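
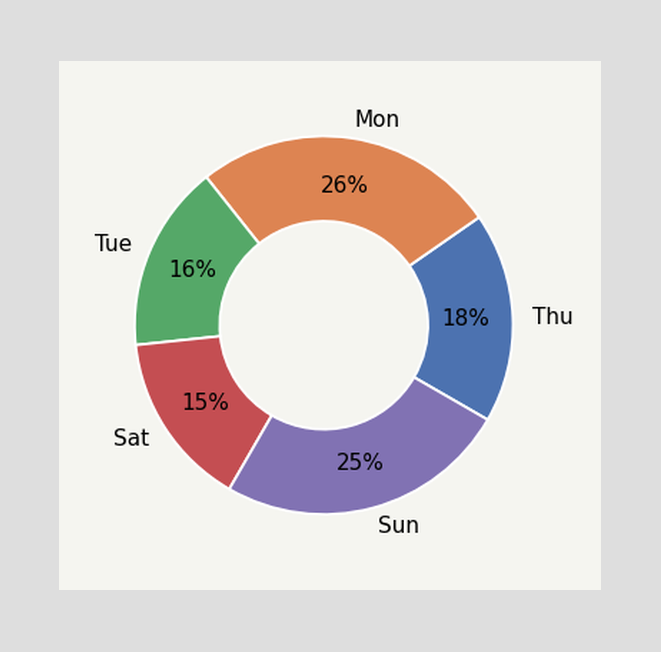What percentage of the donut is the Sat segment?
15%

The Sat segment takes up 15% of the ring.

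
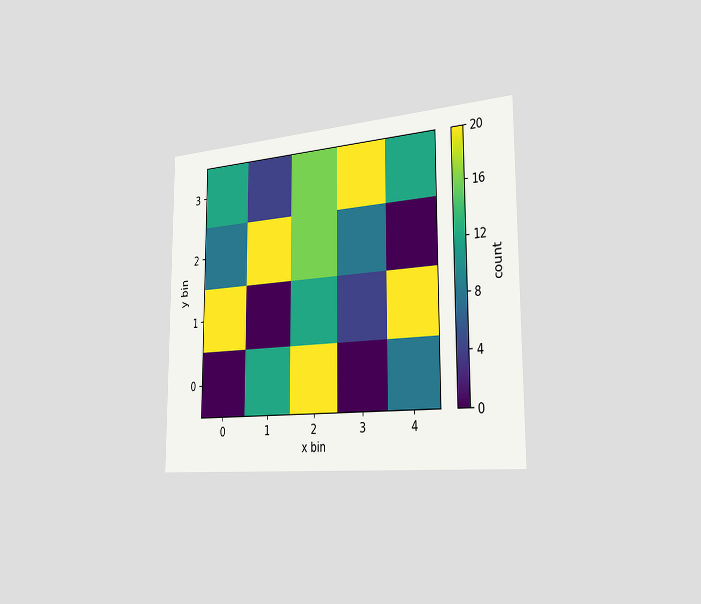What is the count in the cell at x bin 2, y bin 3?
16

The chart is viewed slightly from the right. Matching the cell (2, 3) against the colorbar gives 16.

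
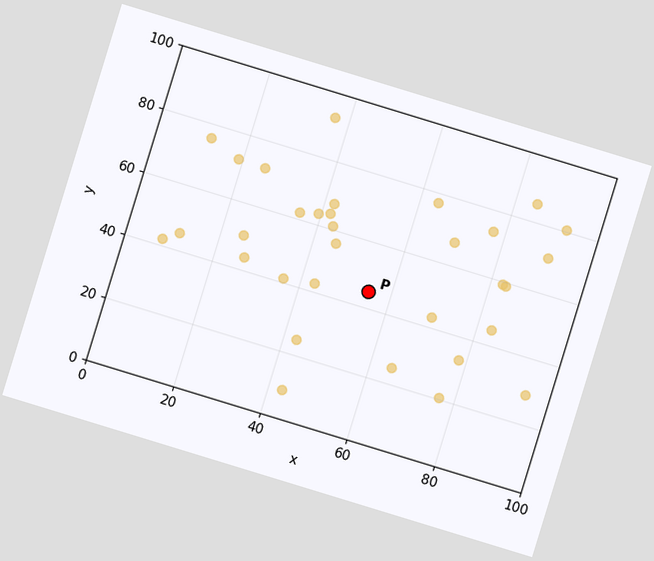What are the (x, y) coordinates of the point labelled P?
The chart is tilted about 17° clockwise. Following the gridlines from P to each axis, P sits at (55, 45).

(55, 45)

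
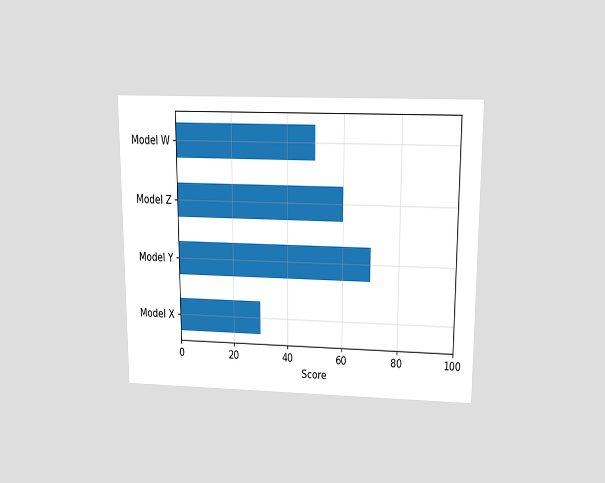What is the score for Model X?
30

The chart is viewed slightly from above. Reading along the chart's x-axis, the Model X bar reaches 30.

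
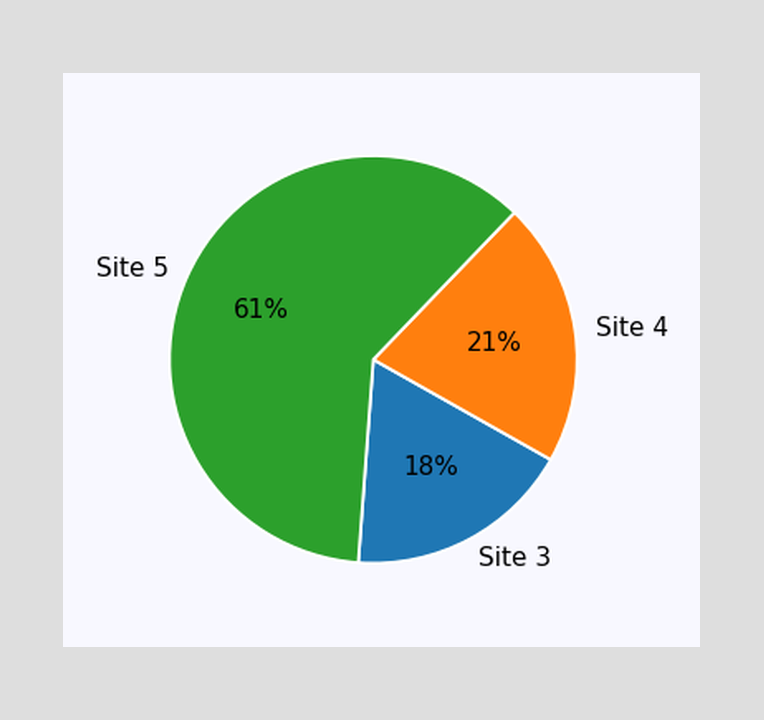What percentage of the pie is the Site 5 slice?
61%

The Site 5 slice takes up 61% of the pie.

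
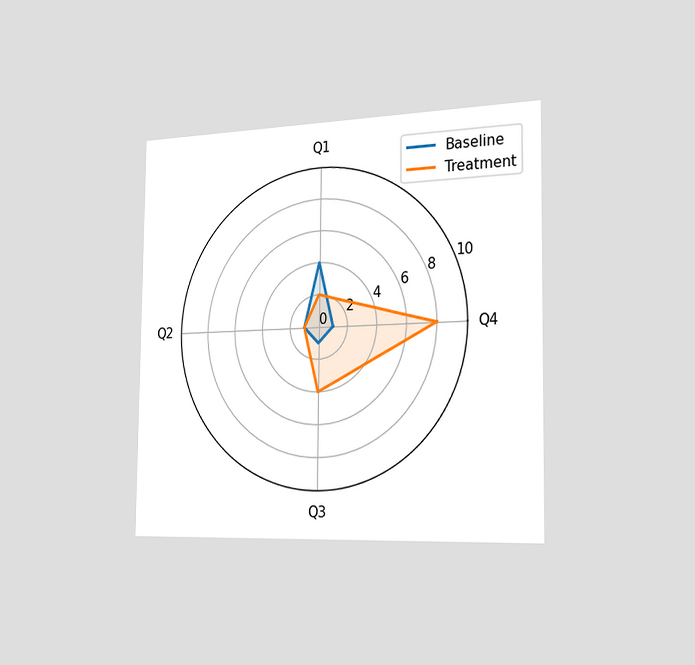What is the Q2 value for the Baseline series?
The chart is viewed slightly from the right. On the Q2 axis, Baseline reaches 1.

1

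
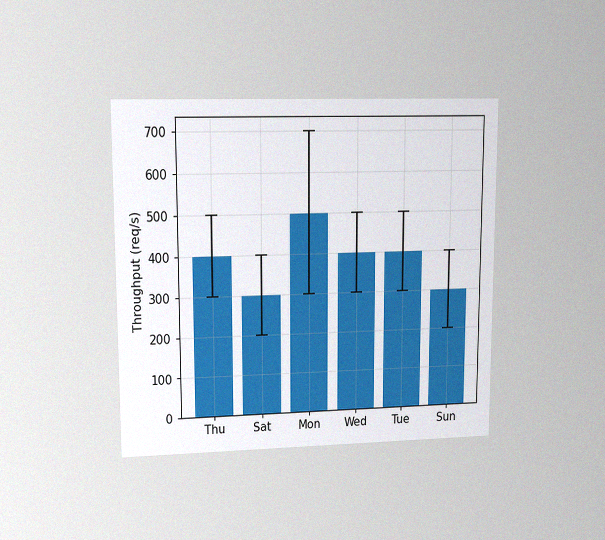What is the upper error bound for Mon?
The chart is viewed at a slight angle, with some photo noise. The Mon bar's upper whisker reaches 700req/s.

700req/s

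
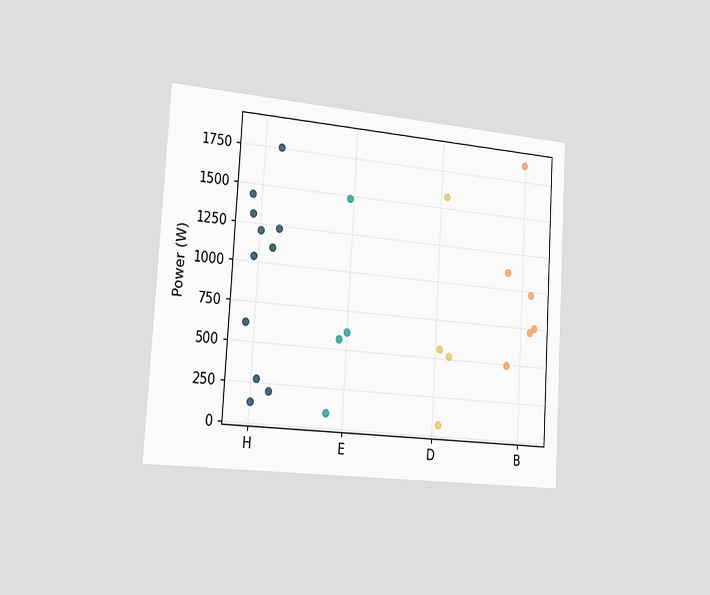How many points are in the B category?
6

The chart is tilted about 4° clockwise and viewed slightly from the left. Counting the markers in the B column gives 6.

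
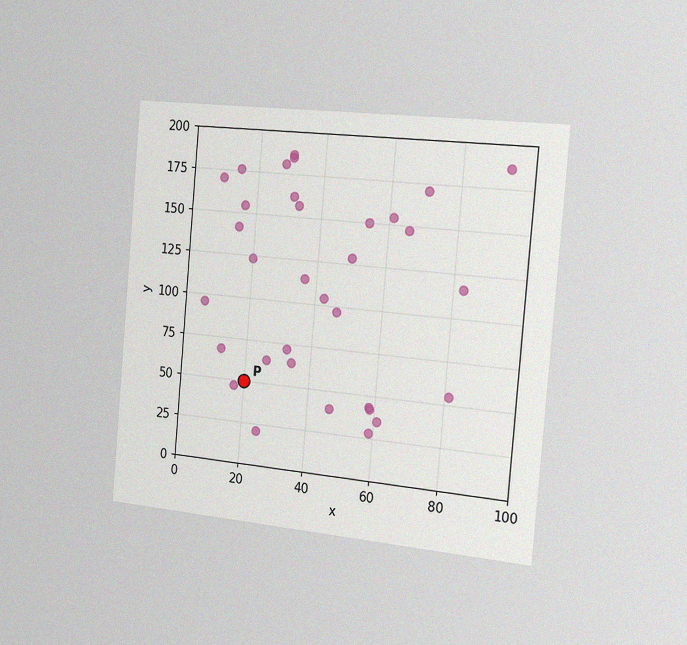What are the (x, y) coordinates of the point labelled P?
The chart is tilted about 5° clockwise and viewed slightly from the right, with some photo noise. Following the gridlines from P to each axis, P sits at (20, 50).

(20, 50)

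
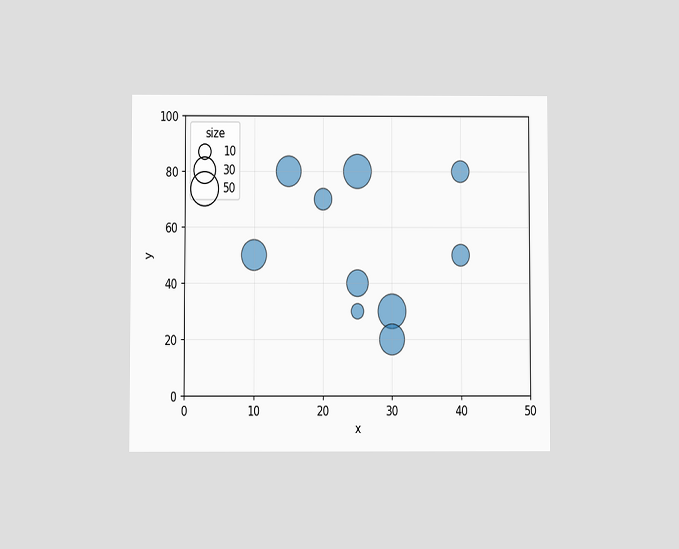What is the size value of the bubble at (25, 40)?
30

The chart is viewed at a slight angle. Matching the bubble at (25, 40) against the size legend gives 30.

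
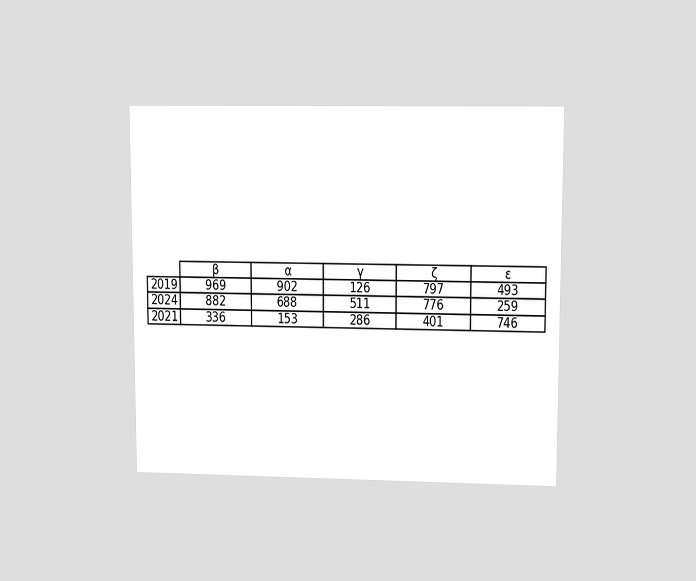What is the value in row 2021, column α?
The chart is viewed at a slight angle. The (2021, α) cell reads 153.

153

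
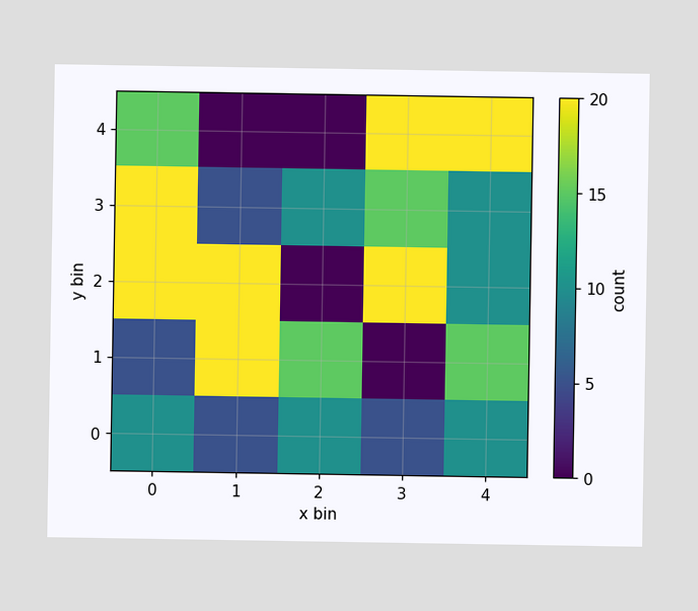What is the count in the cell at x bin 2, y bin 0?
10

Matching the cell (2, 0) against the colorbar gives 10.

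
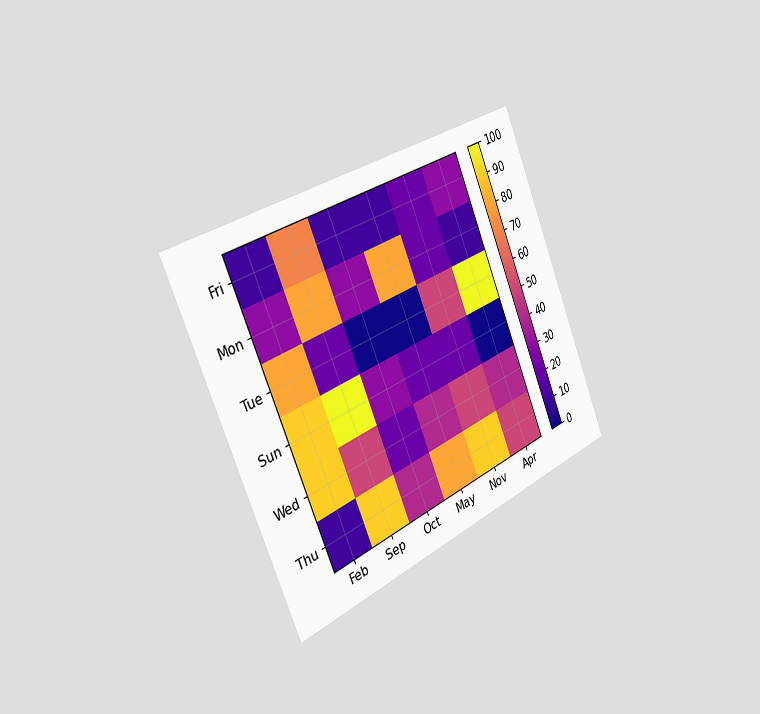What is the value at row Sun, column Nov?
The chart is tilted about 23° counter-clockwise and viewed slightly from the left. Matching cell (Sun, Nov) against the colorbar gives 20.

20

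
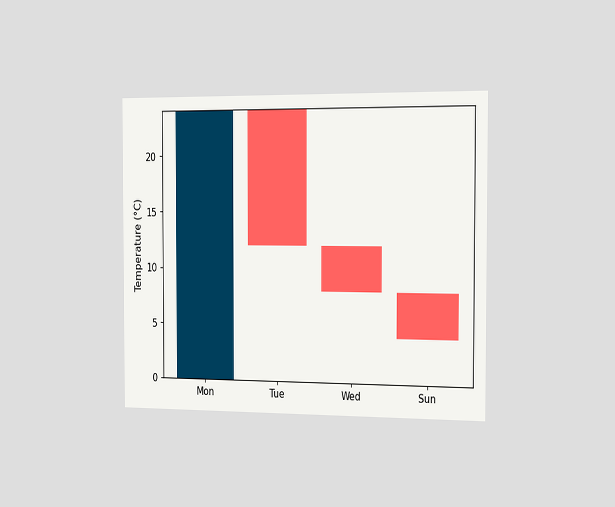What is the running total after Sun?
The chart is viewed slightly from the right. After Sun the running total reaches 4°C.

4°C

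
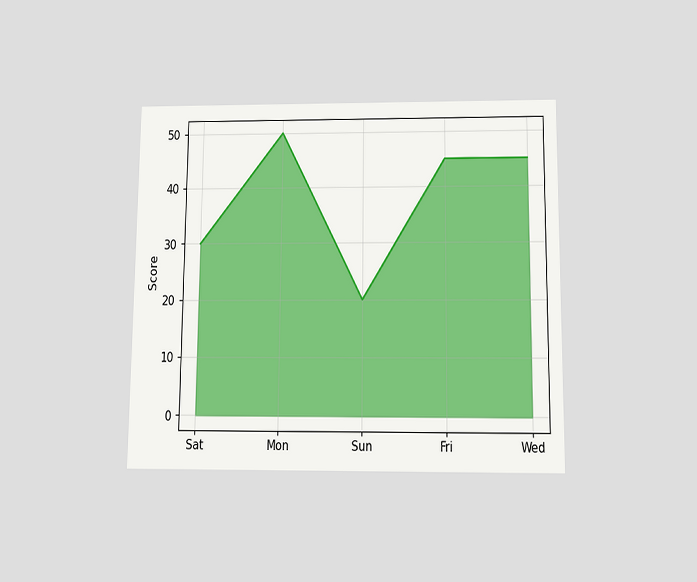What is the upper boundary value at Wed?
45

The chart is viewed slightly from below. At Wed the upper boundary is at 45.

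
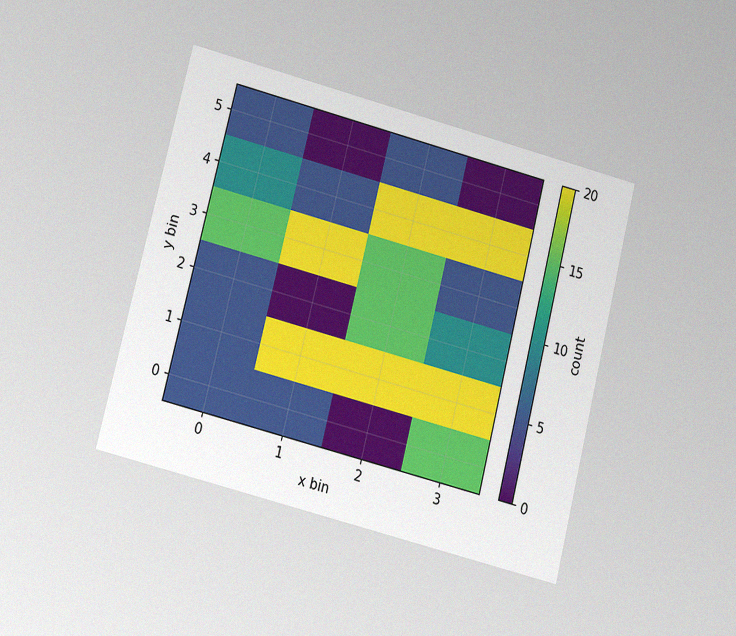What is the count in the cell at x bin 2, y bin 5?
5

The chart is tilted about 14° clockwise and viewed at a slight angle, with some photo noise. Matching the cell (2, 5) against the colorbar gives 5.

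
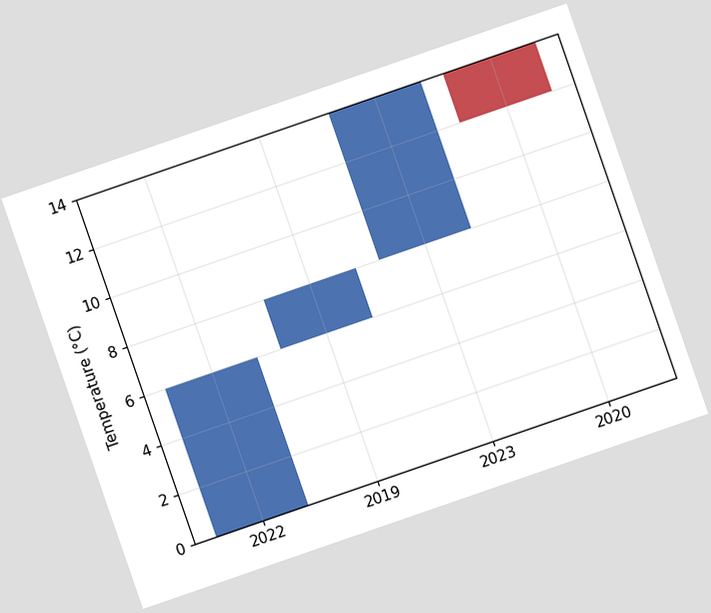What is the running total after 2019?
The chart is tilted about 19° counter-clockwise. After 2019 the running total reaches 8°C.

8°C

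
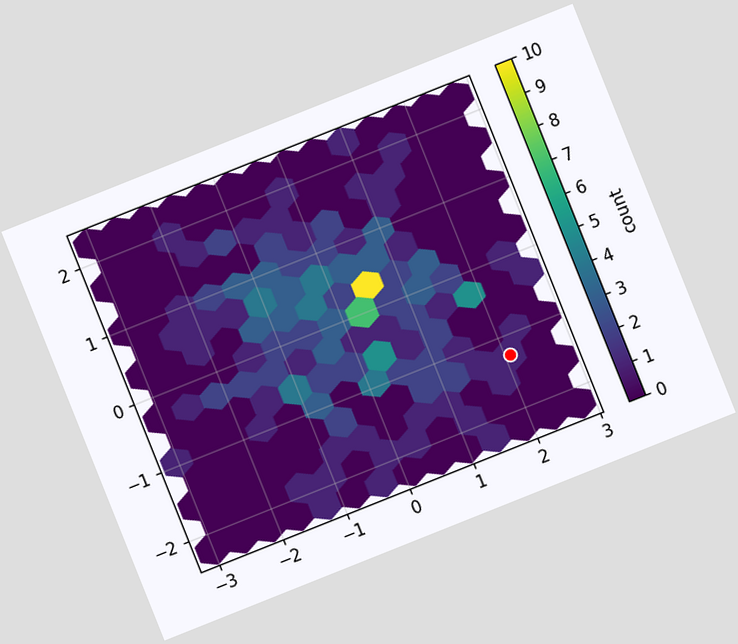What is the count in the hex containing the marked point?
The chart is tilted about 22° counter-clockwise. The marked hex reads 1 on the colorbar.

1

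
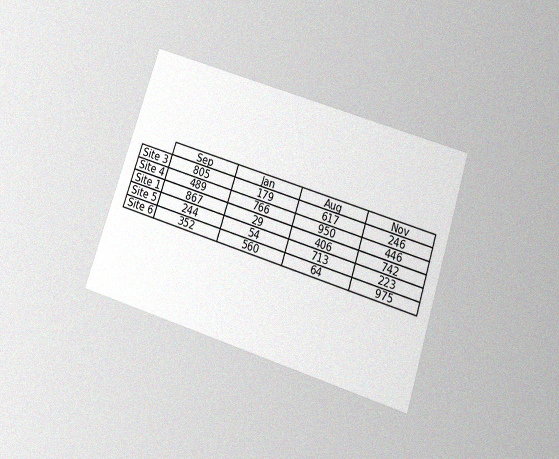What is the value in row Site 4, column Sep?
The chart is tilted about 18° clockwise and viewed slightly from below, with some photo noise. The (Site 4, Sep) cell reads 489.

489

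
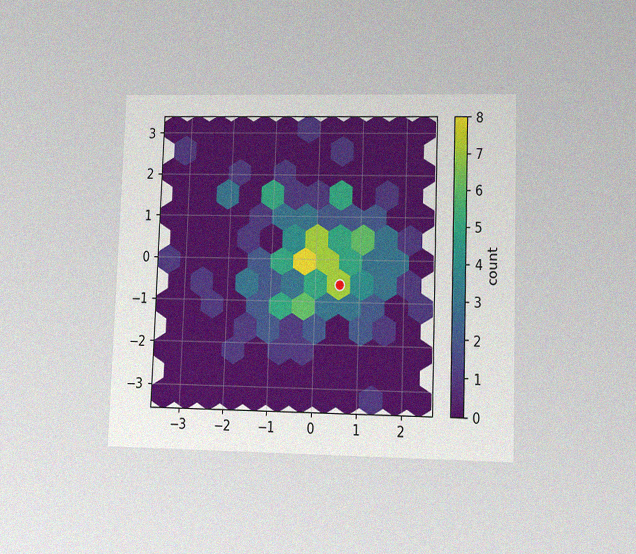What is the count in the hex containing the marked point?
7

The chart is tilted about 2° clockwise and viewed at a slight angle, with some photo noise. The marked hex reads 7 on the colorbar.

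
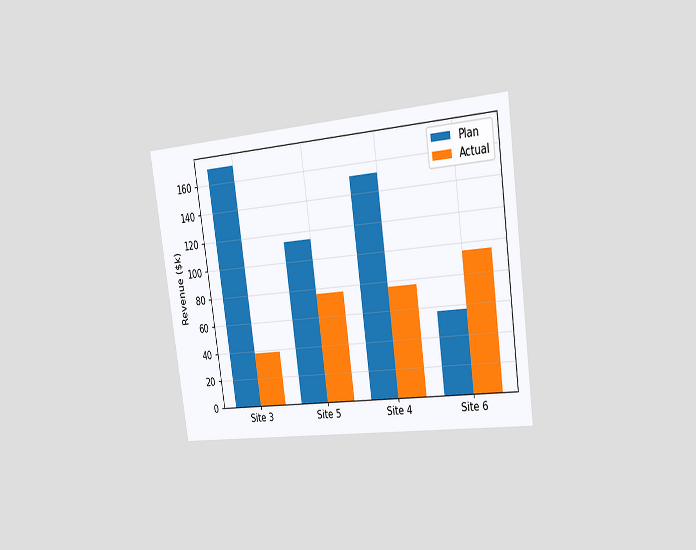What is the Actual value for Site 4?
$76k

The chart is tilted about 8° counter-clockwise and viewed slightly from the right. The Actual bar at Site 4 reaches $76k on the y-axis.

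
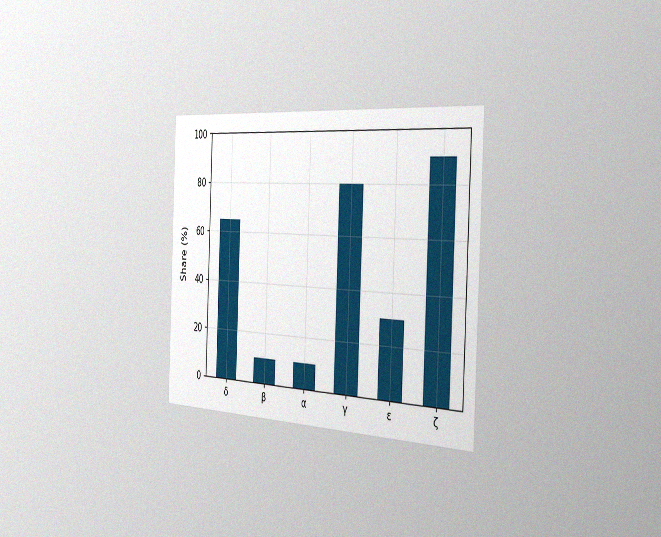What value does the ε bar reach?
30%

The chart is tilted about 2° clockwise and viewed slightly from the right, with some photo noise. Reading along the chart's y-axis, the ε bar reaches 30%.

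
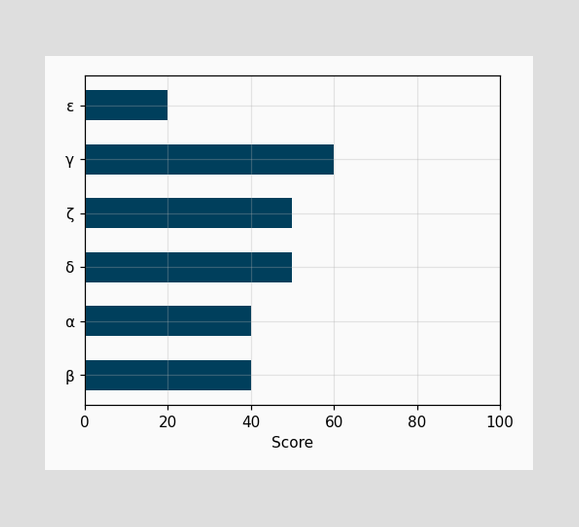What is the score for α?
40

Reading along the chart's x-axis, the α bar reaches 40.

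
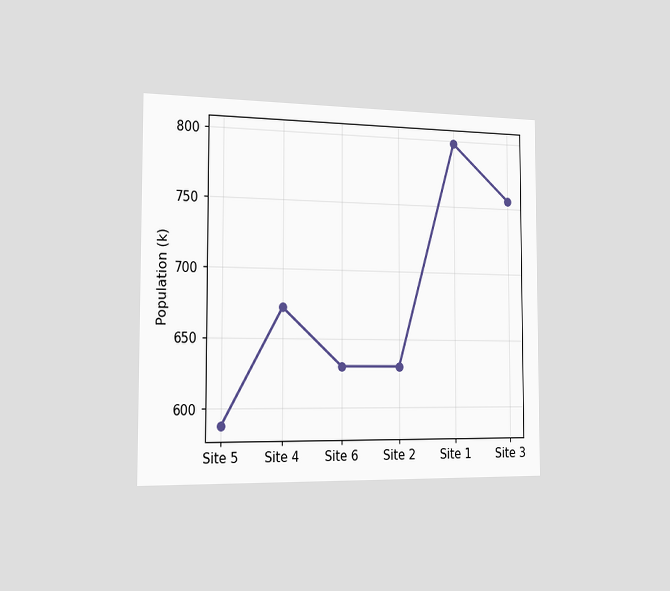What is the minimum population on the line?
The chart is viewed slightly from the left. The lowest point is at Site 5, and reading across to the y-axis gives 588k.

588k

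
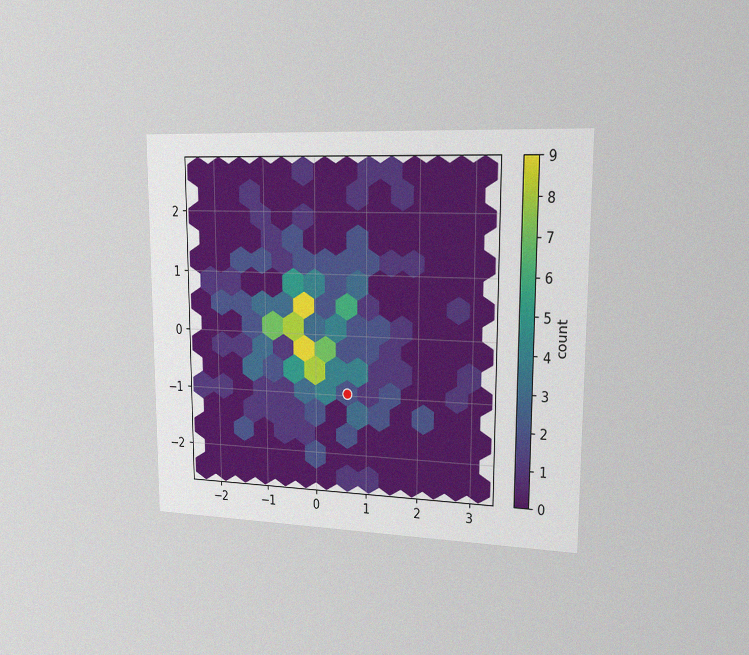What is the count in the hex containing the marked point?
2

The chart is viewed slightly from the right, with some photo noise. The marked hex reads 2 on the colorbar.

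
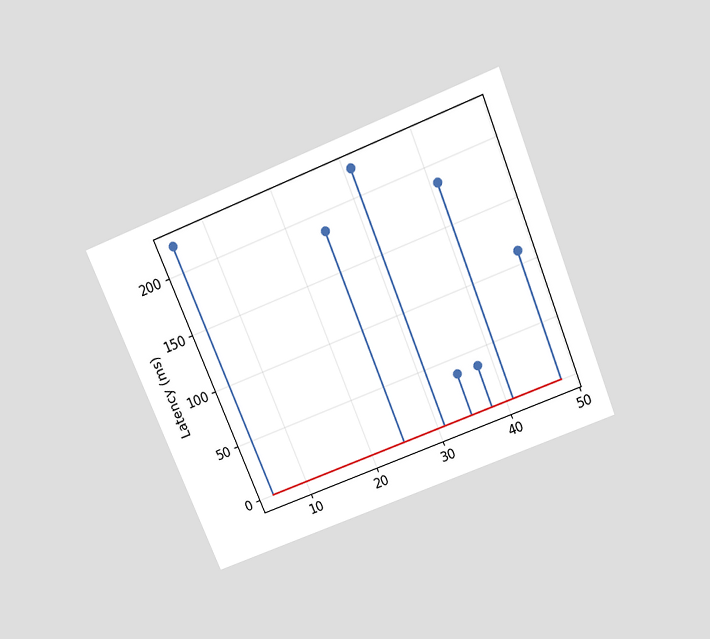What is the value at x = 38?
37ms

The chart is tilted about 22° counter-clockwise and viewed slightly from above. The stem at x=38 reaches 37ms.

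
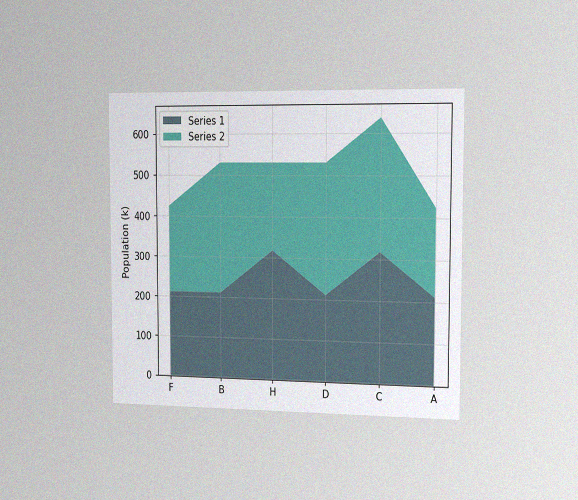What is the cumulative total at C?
636k

The chart is viewed slightly from the right, with some photo noise. The stacked total at C reaches 636k.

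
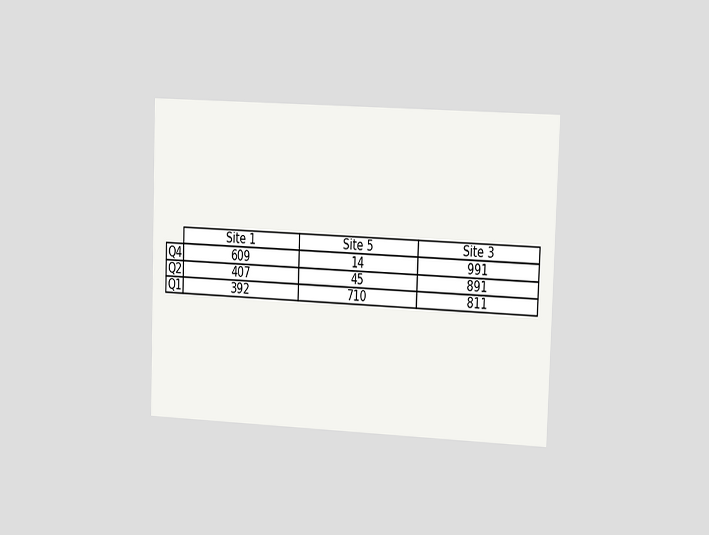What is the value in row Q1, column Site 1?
392

The chart is tilted about 2° clockwise and viewed slightly from the right. The (Q1, Site 1) cell reads 392.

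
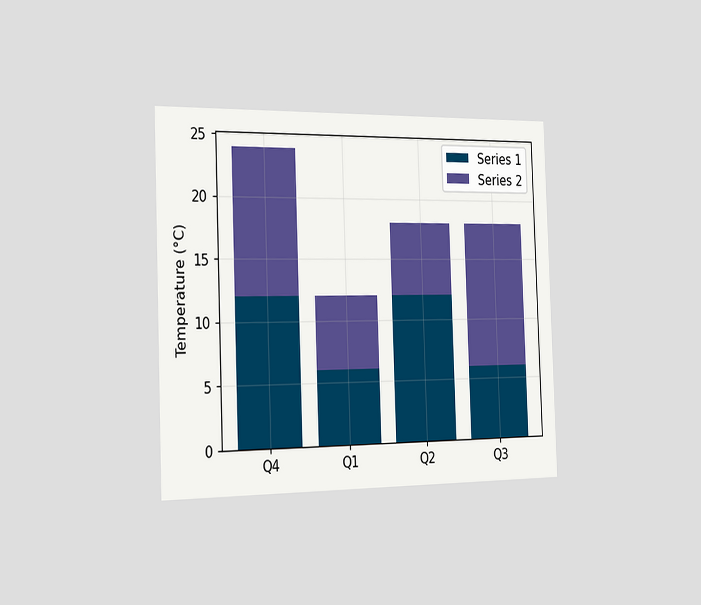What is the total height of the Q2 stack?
The chart is tilted about 2° counter-clockwise and viewed slightly from the left. The Q2 stack's top reaches 18°C on the y-axis.

18°C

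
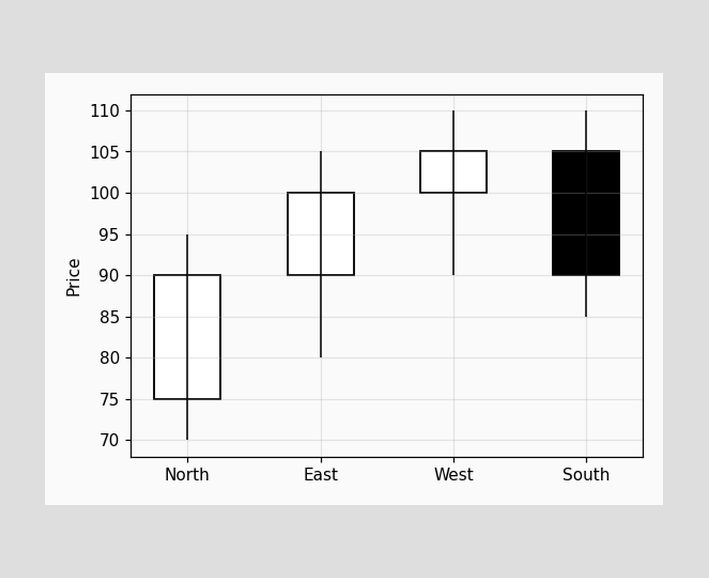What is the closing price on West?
105

The West candle closes at 105.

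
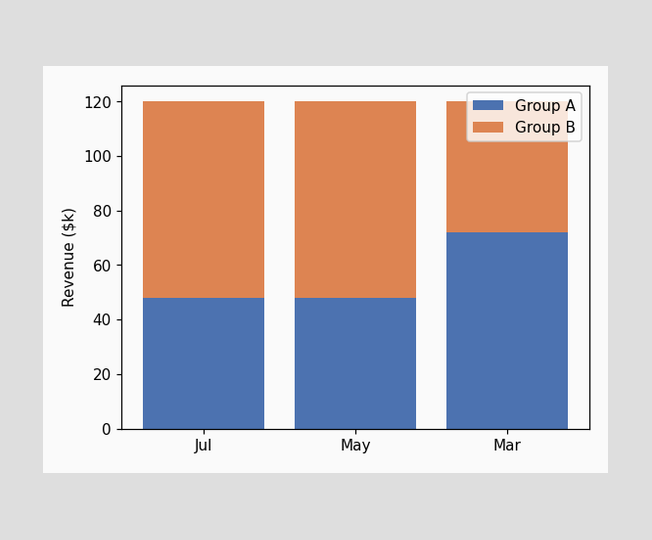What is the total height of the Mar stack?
$120k

The Mar stack's top reaches $120k on the y-axis.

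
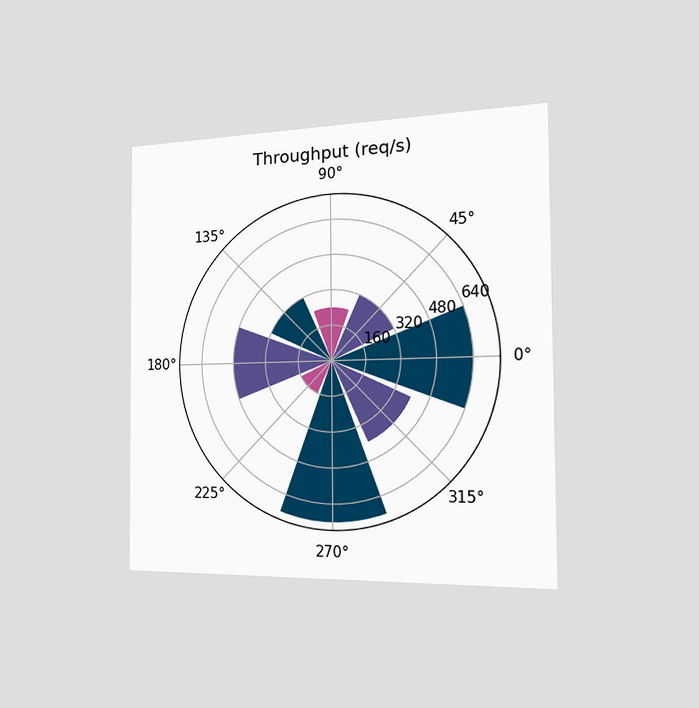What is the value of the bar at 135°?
320req/s

The chart is viewed slightly from the right. The bar at 135° reaches 320req/s on the radial axis.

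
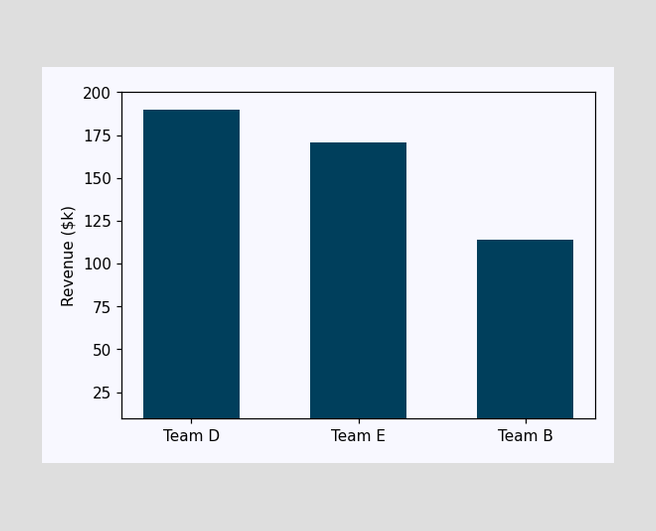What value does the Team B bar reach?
Reading along the chart's y-axis, the Team B bar reaches $114k.

$114k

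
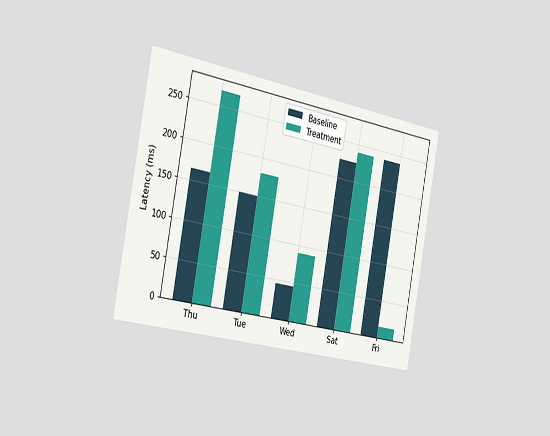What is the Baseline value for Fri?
The chart is tilted about 10° clockwise and viewed slightly from the left. The Baseline bar at Fri reaches 240ms on the y-axis.

240ms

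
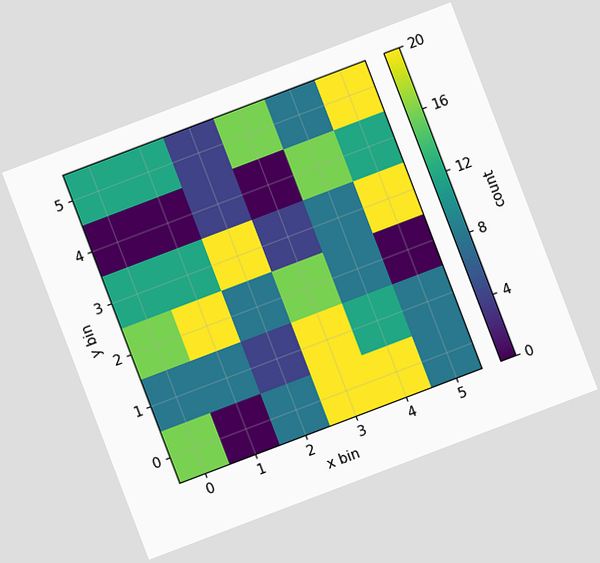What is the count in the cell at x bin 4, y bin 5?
The chart is tilted about 21° counter-clockwise. Matching the cell (4, 5) against the colorbar gives 8.

8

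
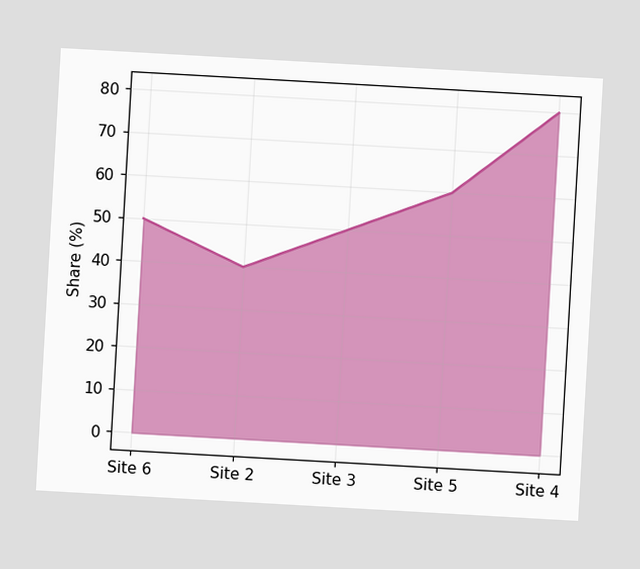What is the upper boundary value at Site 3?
The chart is tilted about 3° clockwise. At Site 3 the upper boundary is at 50%.

50%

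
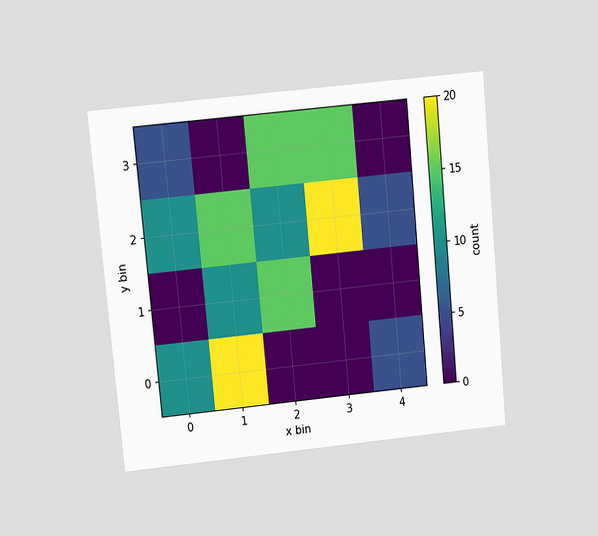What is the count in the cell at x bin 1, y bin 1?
10

The chart is tilted about 5° counter-clockwise and viewed at a slight angle. Matching the cell (1, 1) against the colorbar gives 10.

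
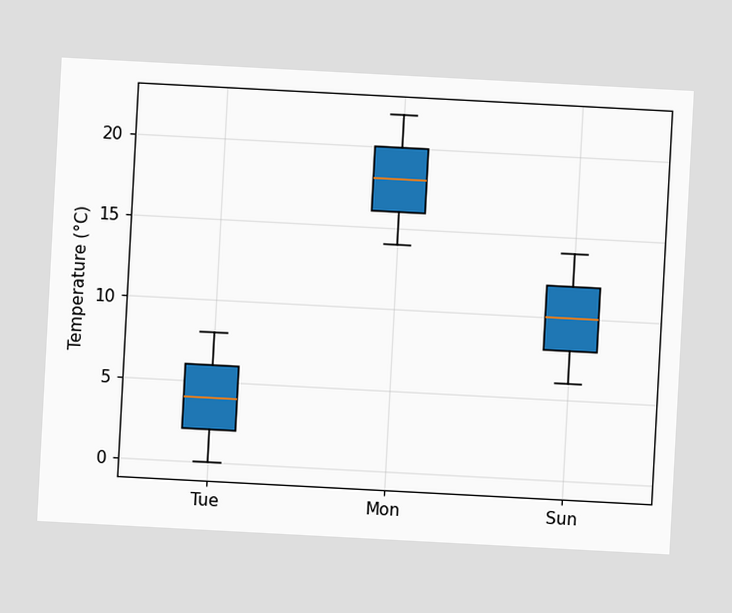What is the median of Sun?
10°C

The chart is tilted about 3° clockwise. The median line in the Sun box sits at 10°C.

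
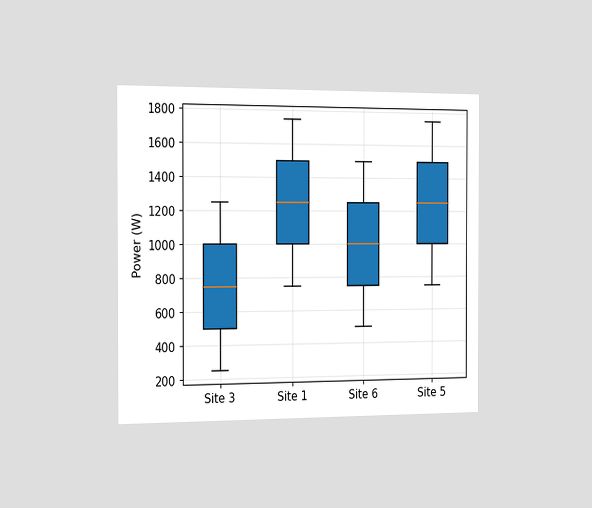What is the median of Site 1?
The chart is viewed slightly from the left. The median line in the Site 1 box sits at 1250W.

1250W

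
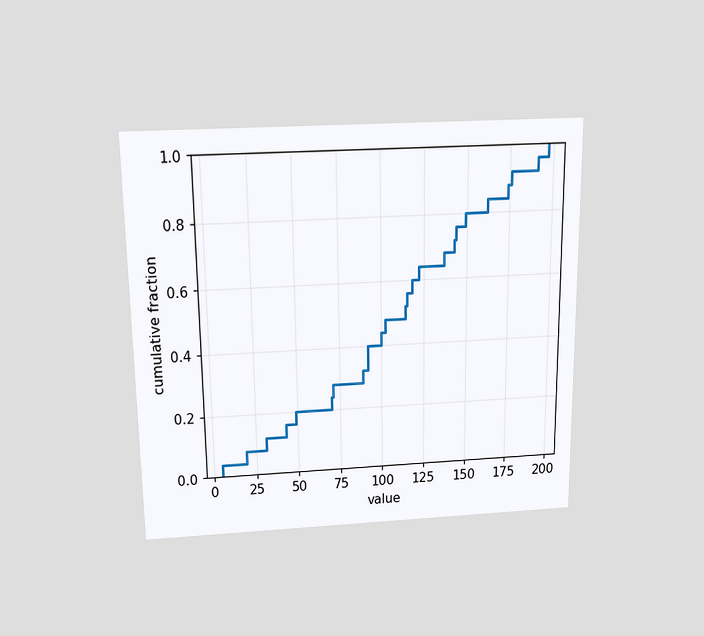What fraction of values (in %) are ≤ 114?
52%

The chart is viewed slightly from above. At x=114 the ECDF step is at 52%.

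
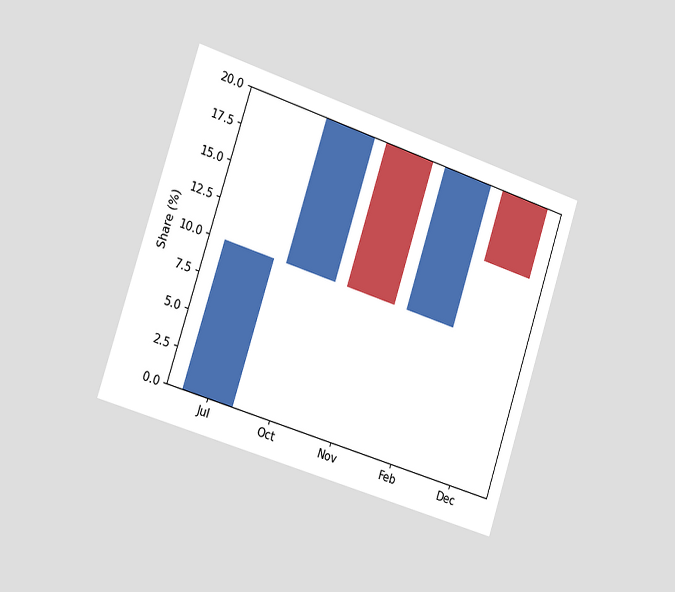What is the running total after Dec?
15%

The chart is tilted about 18° clockwise and viewed slightly from the left. After Dec the running total reaches 15%.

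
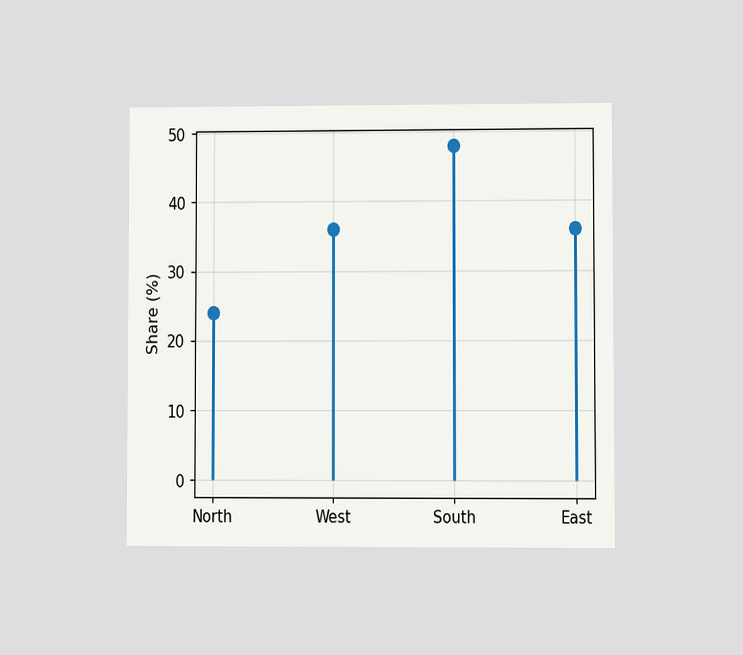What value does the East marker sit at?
36%

The chart is viewed at a slight angle. The East marker sits at 36%.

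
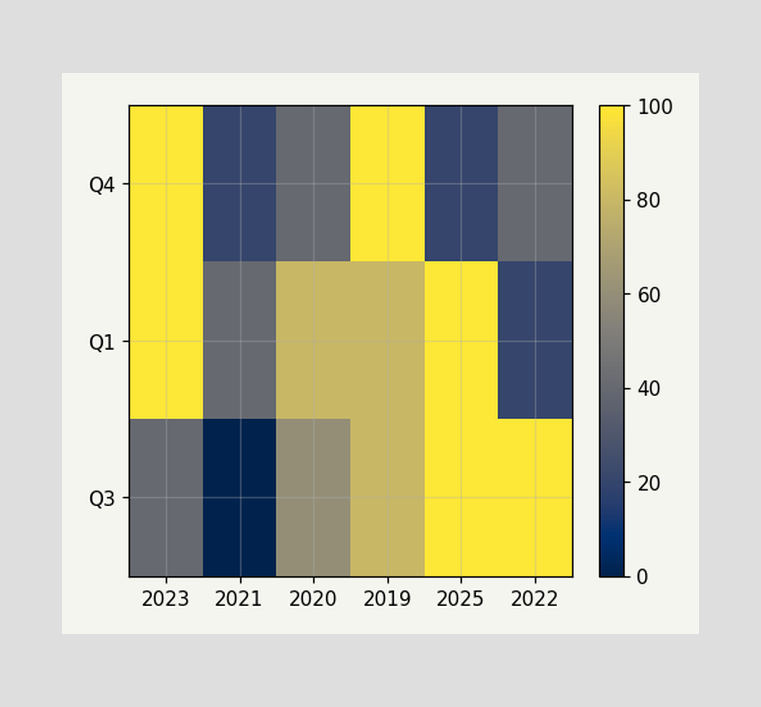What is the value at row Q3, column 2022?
Matching cell (Q3, 2022) against the colorbar gives 100.

100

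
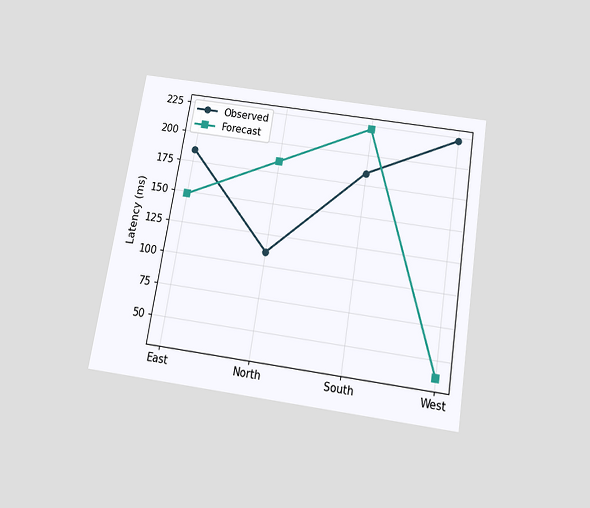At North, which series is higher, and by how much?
The chart is tilted about 9° clockwise and viewed slightly from below. At North, Forecast sits above the other line by 74ms.

Forecast, by 74ms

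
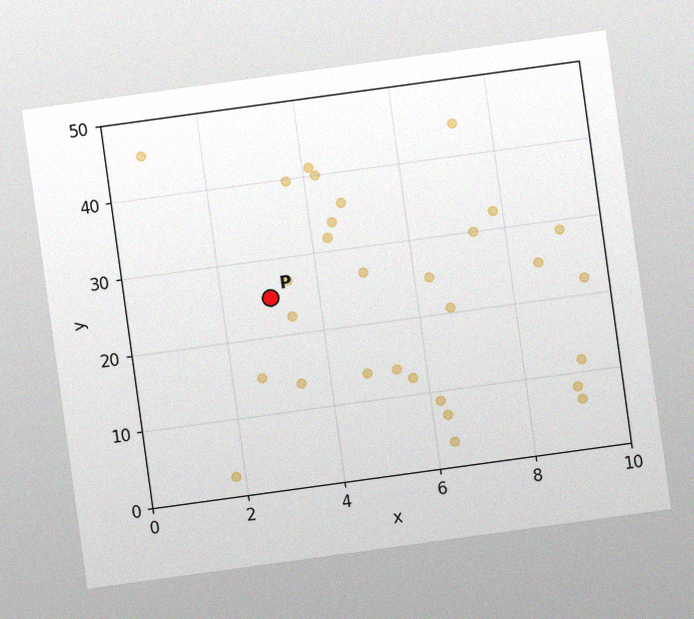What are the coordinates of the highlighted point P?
The chart is tilted about 8° counter-clockwise, with some photo noise. Following the gridlines from P to each axis, P sits at (3, 25).

(3, 25)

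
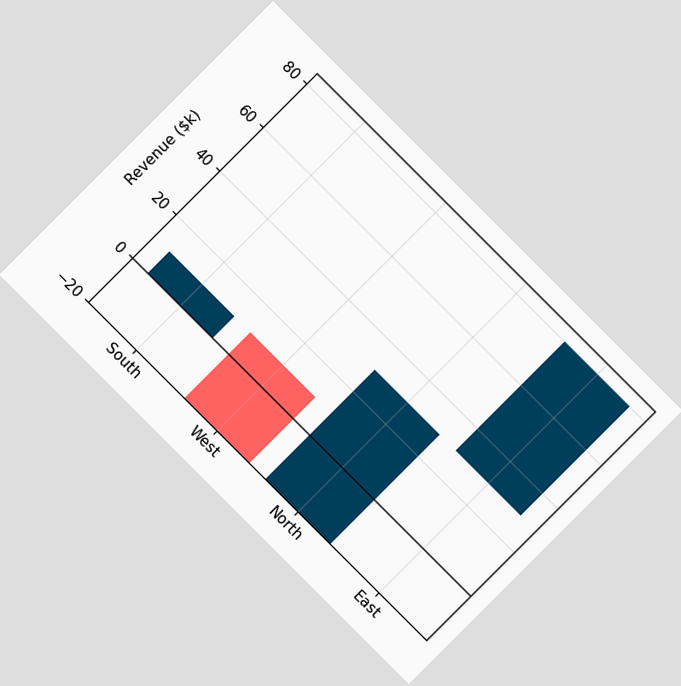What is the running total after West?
$-20k

The chart is tilted about 45° clockwise. After West the running total reaches $-20k.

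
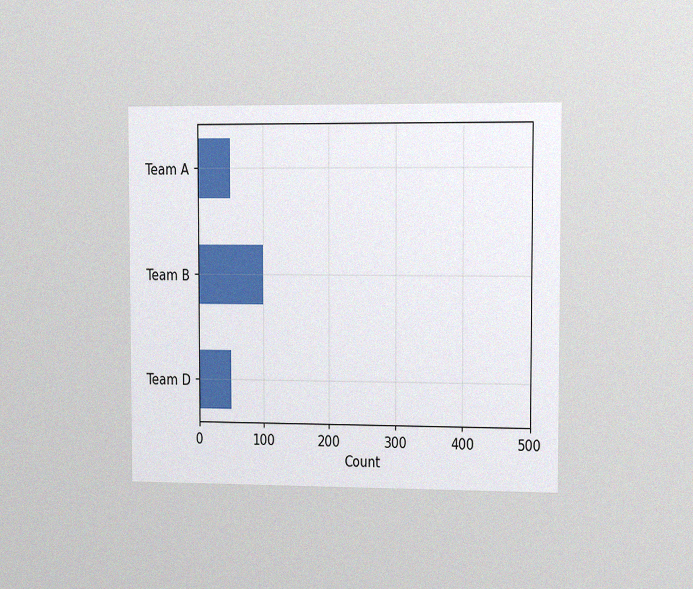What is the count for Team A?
The chart is viewed slightly from the right, with some photo noise. Reading along the chart's x-axis, the Team A bar reaches 50.

50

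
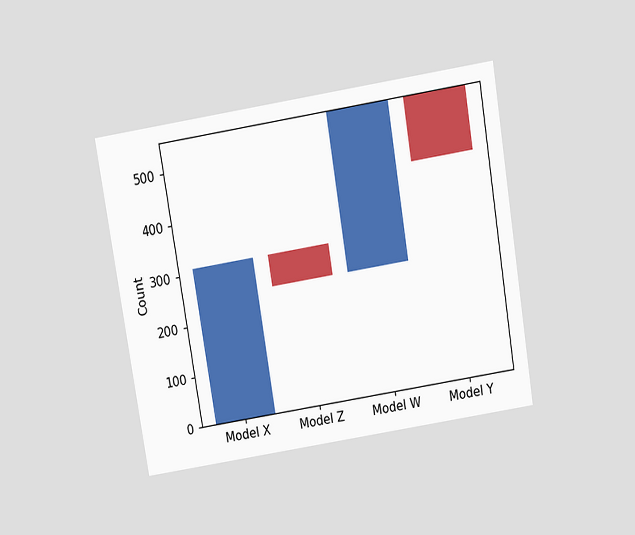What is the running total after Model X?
310

The chart is tilted about 9° counter-clockwise and viewed slightly from above. After Model X the running total reaches 310.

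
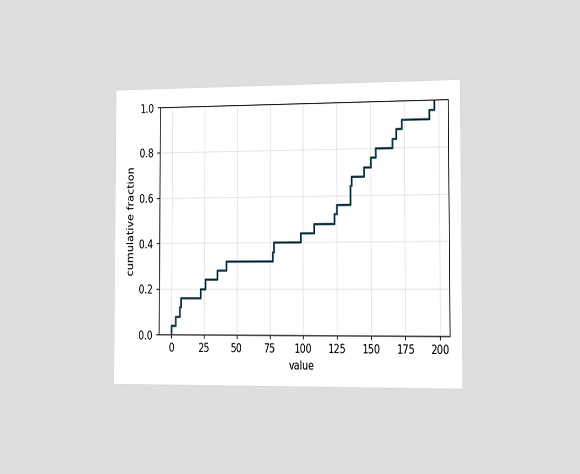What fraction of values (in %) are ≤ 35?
The chart is viewed slightly from the right. At x=35 the ECDF step is at 28%.

28%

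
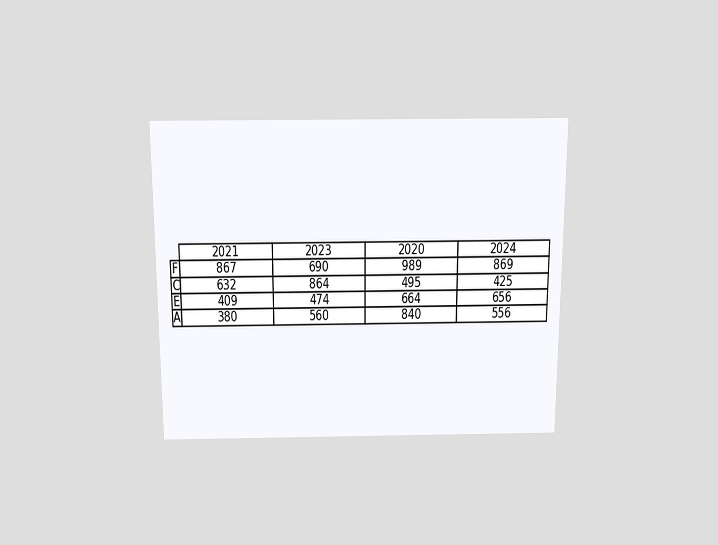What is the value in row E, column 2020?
The chart is viewed slightly from above. The (E, 2020) cell reads 664.

664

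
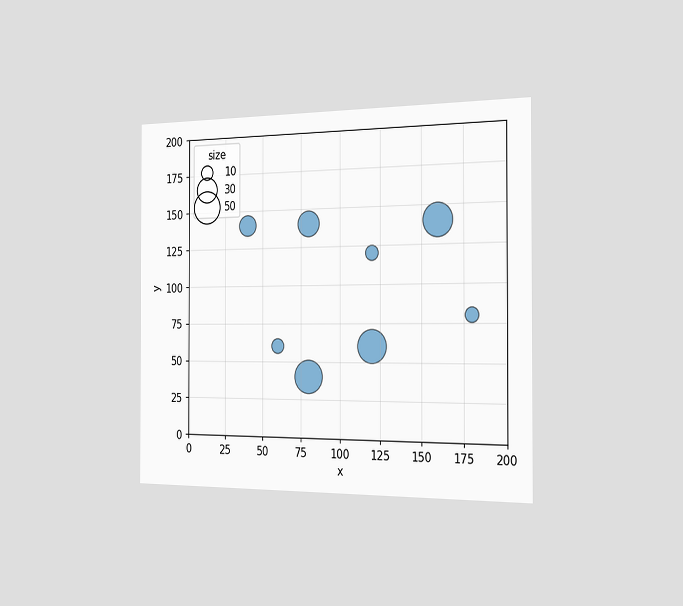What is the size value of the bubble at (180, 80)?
The chart is viewed slightly from the right. Matching the bubble at (180, 80) against the size legend gives 10.

10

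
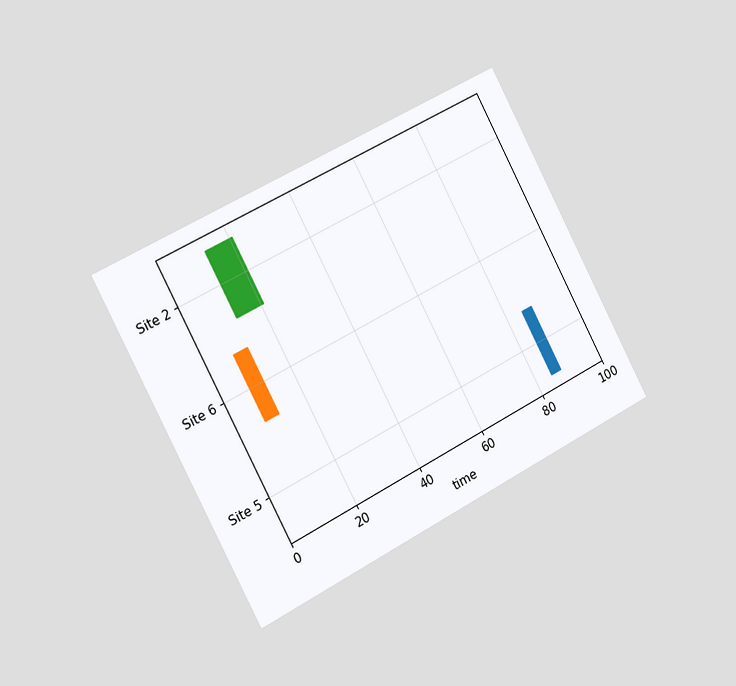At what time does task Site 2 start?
The chart is tilted about 28° counter-clockwise and viewed slightly from the left. The Site 2 bar begins at t=13.

13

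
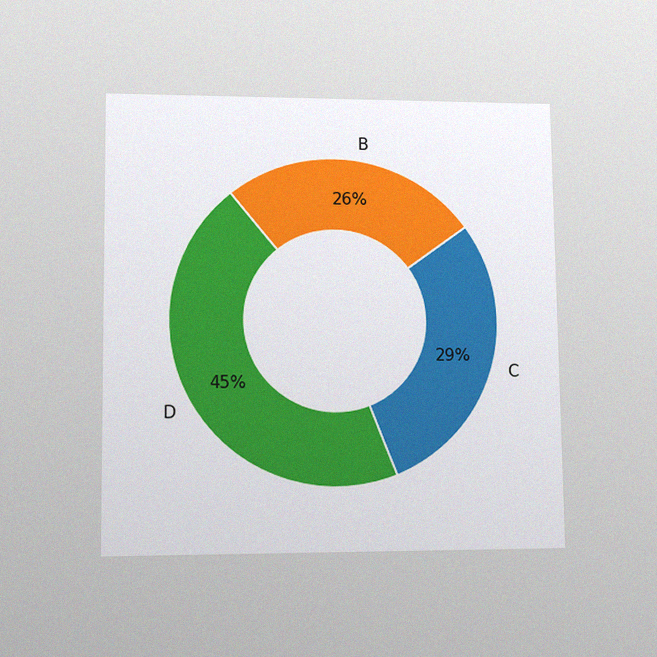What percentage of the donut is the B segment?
26%

The chart is viewed at a slight angle, with some photo noise. The B segment takes up 26% of the ring.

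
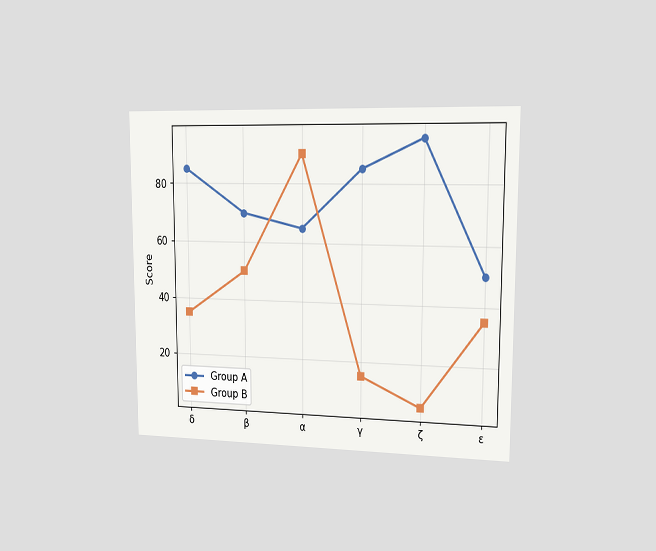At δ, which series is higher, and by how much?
The chart is viewed slightly from the right. At δ, Group A sits above the other line by 50.

Group A, by 50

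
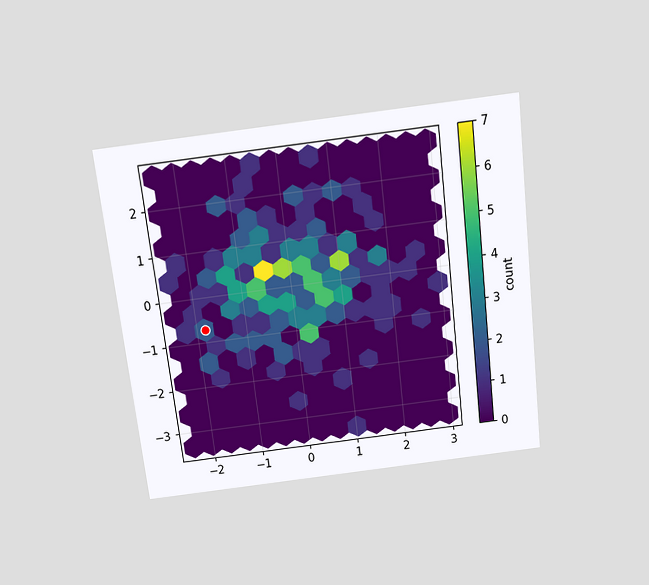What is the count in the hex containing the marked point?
2

The chart is tilted about 7° counter-clockwise and viewed slightly from above. The marked hex reads 2 on the colorbar.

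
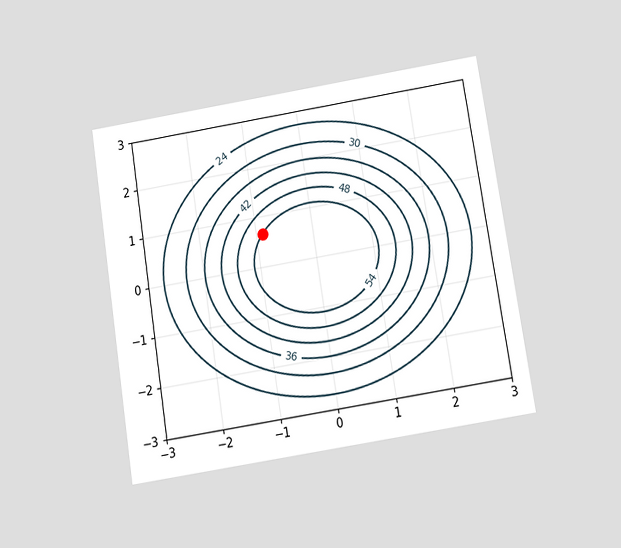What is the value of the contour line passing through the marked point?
54

The chart is tilted about 9° counter-clockwise and viewed slightly from below. The marked point sits on the contour labelled 54.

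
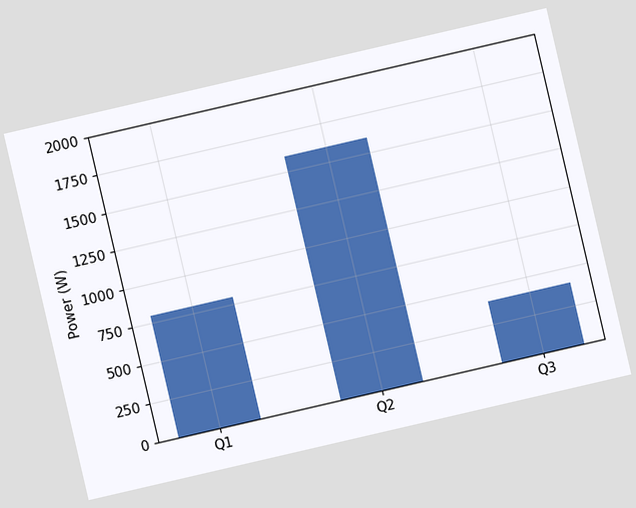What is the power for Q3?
The chart is tilted about 13° counter-clockwise. Reading along the chart's y-axis, the Q3 bar reaches 400W.

400W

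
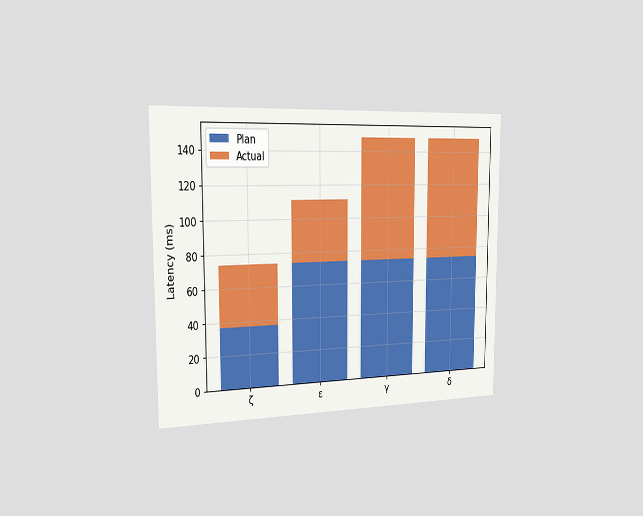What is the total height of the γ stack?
148ms

The chart is viewed slightly from the left. The γ stack's top reaches 148ms on the y-axis.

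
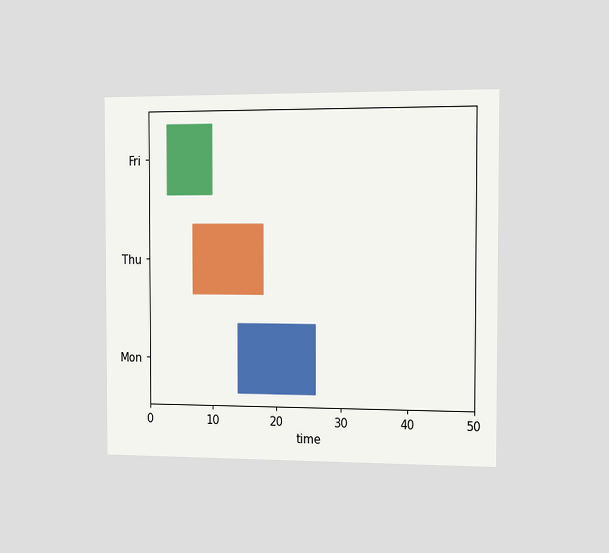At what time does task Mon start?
The chart is viewed slightly from the right. The Mon bar begins at t=14.

14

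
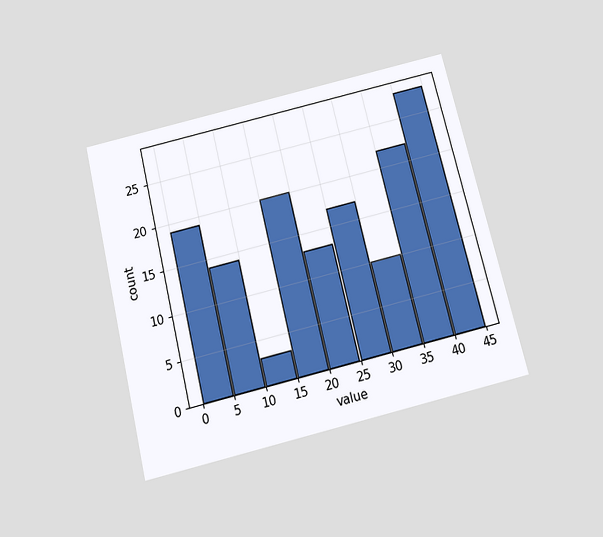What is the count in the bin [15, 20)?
The chart is tilted about 14° counter-clockwise and viewed slightly from below. The [15, 20) bin has height 20.

20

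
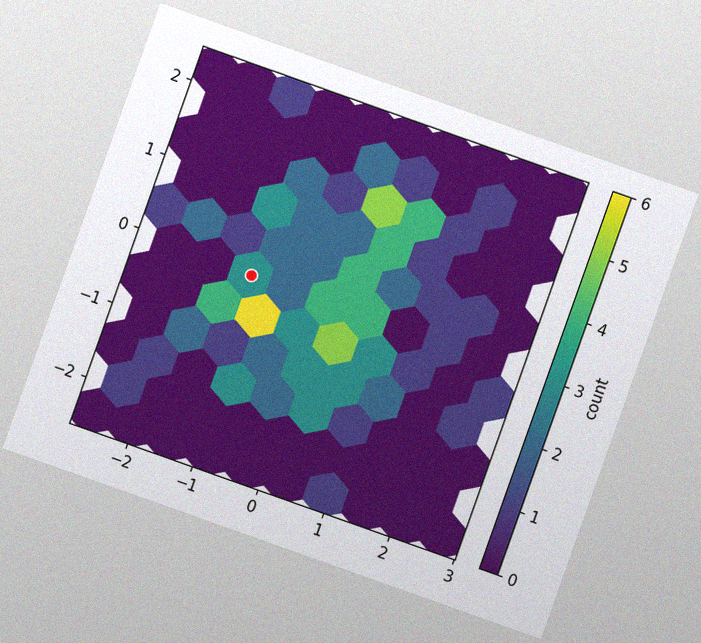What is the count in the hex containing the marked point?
3

The chart is tilted about 20° clockwise, with some photo noise. The marked hex reads 3 on the colorbar.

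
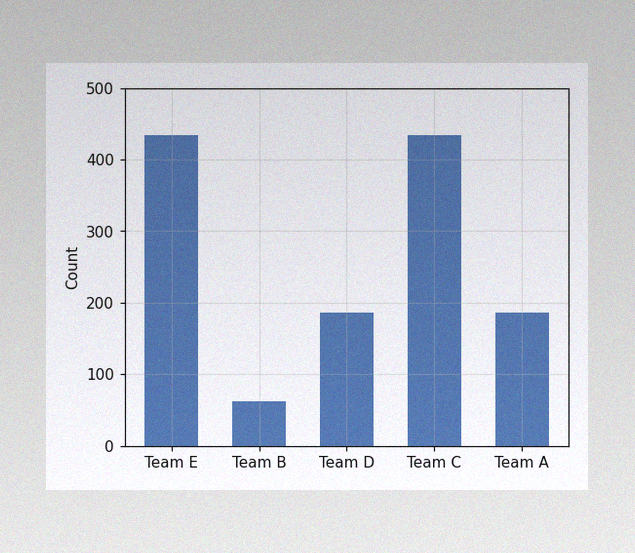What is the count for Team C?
434

The image has some photo noise and uneven lighting. Reading along the chart's y-axis, the Team C bar reaches 434.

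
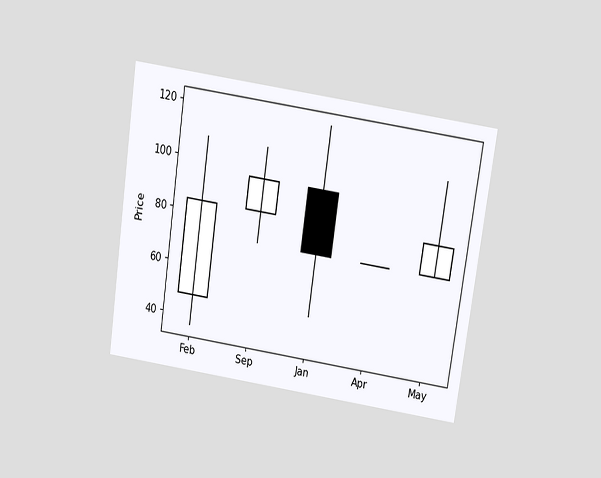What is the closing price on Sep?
96

The chart is tilted about 8° clockwise and viewed slightly from above. The Sep candle closes at 96.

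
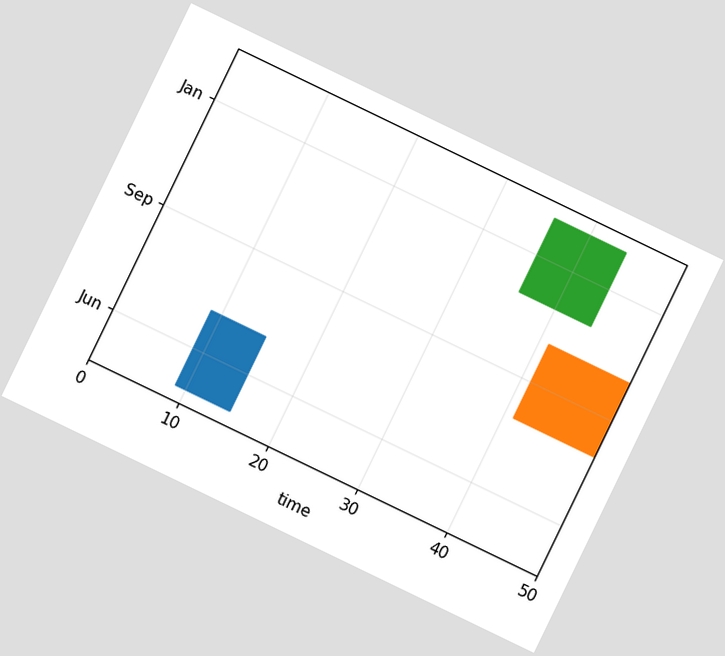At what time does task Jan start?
36

The chart is tilted about 26° clockwise. The Jan bar begins at t=36.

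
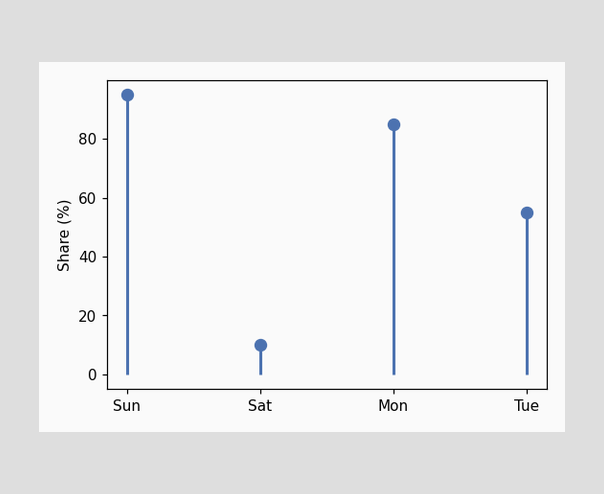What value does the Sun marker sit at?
The Sun marker sits at 95%.

95%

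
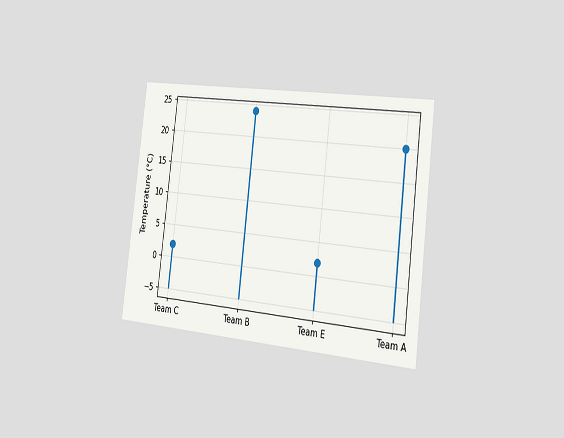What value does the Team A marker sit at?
20°C

The chart is tilted about 7° clockwise and viewed slightly from the right. The Team A marker sits at 20°C.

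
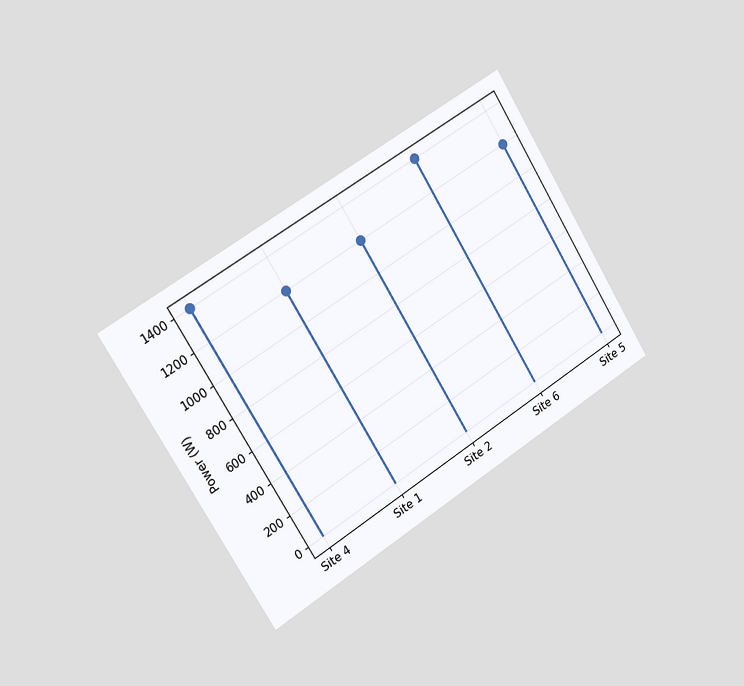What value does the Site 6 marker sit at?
1400W

The chart is tilted about 32° counter-clockwise and viewed slightly from the left. The Site 6 marker sits at 1400W.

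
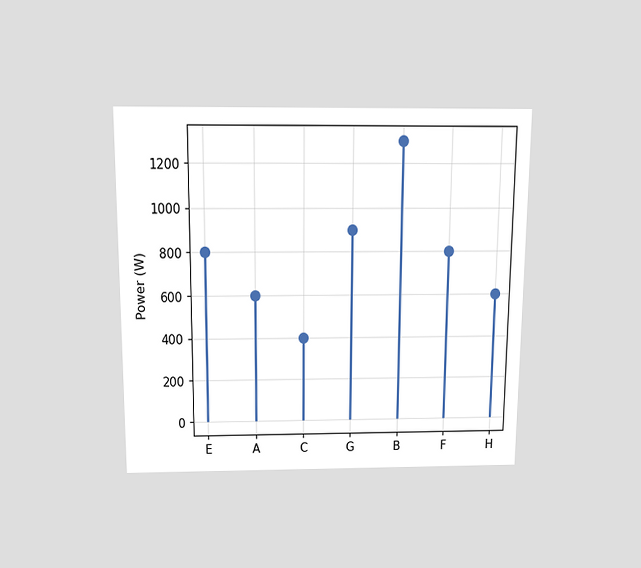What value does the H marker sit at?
The chart is viewed slightly from above. The H marker sits at 600W.

600W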